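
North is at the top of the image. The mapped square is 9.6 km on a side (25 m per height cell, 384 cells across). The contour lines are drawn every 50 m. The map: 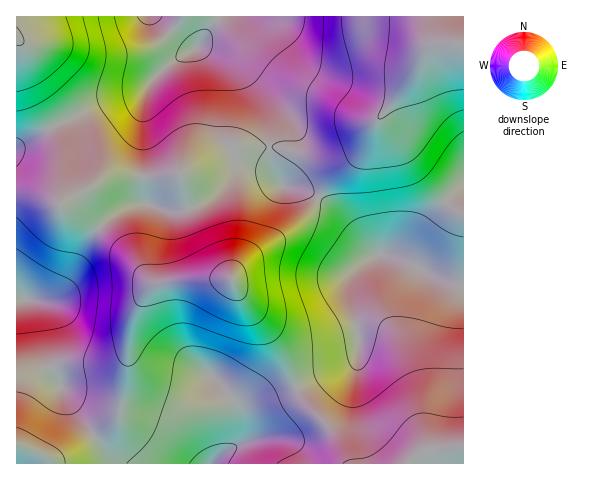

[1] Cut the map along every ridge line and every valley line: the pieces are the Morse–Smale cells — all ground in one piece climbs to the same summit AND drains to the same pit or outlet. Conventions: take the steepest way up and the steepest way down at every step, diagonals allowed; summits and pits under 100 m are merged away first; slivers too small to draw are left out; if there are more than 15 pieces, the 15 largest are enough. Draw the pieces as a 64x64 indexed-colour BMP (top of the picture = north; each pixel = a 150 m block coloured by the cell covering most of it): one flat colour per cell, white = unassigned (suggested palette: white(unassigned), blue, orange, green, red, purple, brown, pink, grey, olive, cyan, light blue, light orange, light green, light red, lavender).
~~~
<image width="64" height="64" href="data:image/bmp;base64,Qk12CAAAAAAAAHYAAAAoAAAAQAAAAEAAAAABAAQAAAAAAAAIAAATCwAAEwsAABAAAAAAAAAA////ALR3HwAOf/8ALKAsACgn1gC9Z5QAS1aMAMJ34wB/f38AIr28AM++FwDox64AeLv/AIrfmACWmP8A1bDFABEREREREREREREREREREREREREREREREREREREREREREREzMRERERERERERERERERERERERERERERERERERERETMzMzMRERERERERERERERERERERERERERERERERERETMzMzMzERERERERERERERERERERERERERERERERERERMzMzMzMzEREREREREREREREREREREREREREREREREREzMzMzMzMxERERERERERERERERERERERERERERERERETMzMzMzMzMRERERERERERERERERERERERERERERERERMzMzMzMzMzEREREREREREREREREREREREREREREREREzMzMzMzMzMRERERERERERERERERERERERERERERERETMzMzMzMzMxERERERERERERERERERERERERERERERERMzMzMzMzMzEREREREREREREREREREREREREREREREREzMzMzMzMzMxERERERERERERERERERERERERERERERETMzMzMzMzMzERERERERERERERERERERERERERERERERMzMzMzMzMzMREREREREREREREREREREREREREREREREzMzMzMzMzMxERERERERERERERERERERERERERERERETMzMzMzMzMzERERERERERERERERERERERERERERERERMzMzMzMzMzMREREREREREREREREREREREREREREREREzMzMzMzMzMxERERERERERERERERERERERERERERERETMzMzMzMzMzERERERERERERERERERERERERERERERERMzMzMzMzMzMREREREREREREREREREREREREREREREREzMzMzMzMzMzERERERERERERERERERERERERERERERETMzMzMzMzMzMRERERERERERERERERERERERERERERERMzMzMzMzMzMxEREREREREREREREREREREREREREREREzMzMzMzMzMzMRERERERERERERERERERERERERERERETMzMzMzMzMzMzERERERERERERERERERERERERERERERMzMzMzMzMzMzMxEREREREREREREREREREREREREREREzMzMzMzMzMzMxERERERERERERERERERERERERERERETMzMzMzMzMzMxERERERERERERERERERERERERERERERMzMzMzMzMzMxEREREREREREREREREREREREREREREREzMzMzMzMzMxERERERERERERERERERERERERERERERETMzMzMzMzMxERERERERERERERERERERERESIiIRERERMzMzMzMzMxERERERERERERERERERERERESIiIiEREREzMzMzMzMxERERERERERERERERERERERESIiIiIhERETMzMzMzMxERERERERERERERERERERERESIiIiIiERERMzMzMzMxERERERERERERERERERERERERIiIiIiIhEREzMzMzMxERERERERERERERERERERERERIiIiIiIiIRETMzMzMxERERERERERERERERERERERERIiIiIiIiIiERMzMxERERERERERERERERERERERERESIiIiIiIiIiIhEREREREREREREREREREREREREREREiIiIiIiIiIiIiIRERERERERERERERERERERERERERIiIiIiIiIiIiIiIiEREREREREREREREREREREREREiIiIiIiIiIiIiIiIiIRERERERERERERERERERERERESIiIiIiIiIiIiIiIiIhERERERERERERERERERERERERIiIiIiIiIiIiIiIiIiERERERERERERERERERERERERIiIiIiIiIiIiIiIiIiIREREREREREREREREREREREREiIiIiIiIiIiIiIiIiIkERERERERERERERERERERERESIiIiIiIiIiIiIiIiIiRBERERERERERERERERERERERIiIiIiIiIiIiIiIiIiJERBEREREREREREREREREREREiIiIiIiIiIiIiIiIiIkRERBERERERERERERERERERESIiIiIiIiIiIiIiIiIiRERERBERERERERERERERERERIiIiIiIiIiIiIiIiIiJERERERBEREREREREREREREREiIiIiIiIiIiIiIiIiIkRERERERBERERERERERERERESIiIiIiIiIiIiIiIiIiREREREREREQRERERERERERESIiIiIiIiIiIiIiIiIiJEREREREREREQRERERERERERIiIiIiIiIiIiIiIiIiIkREREREREREREERERERERERIiIiIiIiIiIiIiIiIiIiRERERERERERERBERERERERIiIiIiIiIiIiIiIiIiIiJEREREREREREREQRERERERIiIiIiIiIiIiIiIiIiIiIkREREREREREREREERERERIiIiIiIiIiIiIiIiIiIiIiREREREREREREREREERESIiIiIiIiIiIiIiIiIiIiIiJERERERERERERERERBIiIiIiIiIiIiIiIiIiIiIiIiIkRERERERERERERERBESIiIiIiIiIiIiIiIiIiIiIiIiRERERERERERERERBERIiIiIiIiIiIiIiIiIiIiIiIiJEREREREREREREQRERESIiIiIiIiIiIiIiIiIiIiIiIkREREREREREREQREREREiIiIiIiIiIiIiIiIiIiIiIi"/>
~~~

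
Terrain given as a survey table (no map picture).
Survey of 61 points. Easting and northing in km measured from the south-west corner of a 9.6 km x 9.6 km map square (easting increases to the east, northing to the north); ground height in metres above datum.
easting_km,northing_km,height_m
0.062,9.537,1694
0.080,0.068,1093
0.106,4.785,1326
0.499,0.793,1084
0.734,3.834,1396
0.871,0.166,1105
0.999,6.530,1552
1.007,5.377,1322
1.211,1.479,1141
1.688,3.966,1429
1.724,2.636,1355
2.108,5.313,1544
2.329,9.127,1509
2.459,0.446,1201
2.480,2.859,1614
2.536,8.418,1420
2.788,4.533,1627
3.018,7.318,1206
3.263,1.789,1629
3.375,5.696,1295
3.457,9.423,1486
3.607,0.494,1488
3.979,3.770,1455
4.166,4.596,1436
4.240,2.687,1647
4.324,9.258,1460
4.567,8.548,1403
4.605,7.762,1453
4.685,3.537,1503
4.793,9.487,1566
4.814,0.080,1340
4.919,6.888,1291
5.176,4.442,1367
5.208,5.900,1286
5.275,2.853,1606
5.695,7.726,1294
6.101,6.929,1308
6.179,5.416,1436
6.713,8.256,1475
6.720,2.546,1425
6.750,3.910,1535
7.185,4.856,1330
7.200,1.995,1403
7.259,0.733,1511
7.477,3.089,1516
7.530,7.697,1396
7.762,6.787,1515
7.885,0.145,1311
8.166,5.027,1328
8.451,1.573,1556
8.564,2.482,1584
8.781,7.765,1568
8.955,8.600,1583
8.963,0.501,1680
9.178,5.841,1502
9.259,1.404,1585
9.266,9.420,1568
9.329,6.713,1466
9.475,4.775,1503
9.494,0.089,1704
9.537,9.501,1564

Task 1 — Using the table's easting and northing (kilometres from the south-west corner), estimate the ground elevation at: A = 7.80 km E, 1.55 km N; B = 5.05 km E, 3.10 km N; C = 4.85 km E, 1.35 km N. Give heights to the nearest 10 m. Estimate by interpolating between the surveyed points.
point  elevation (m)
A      1430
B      1580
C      1450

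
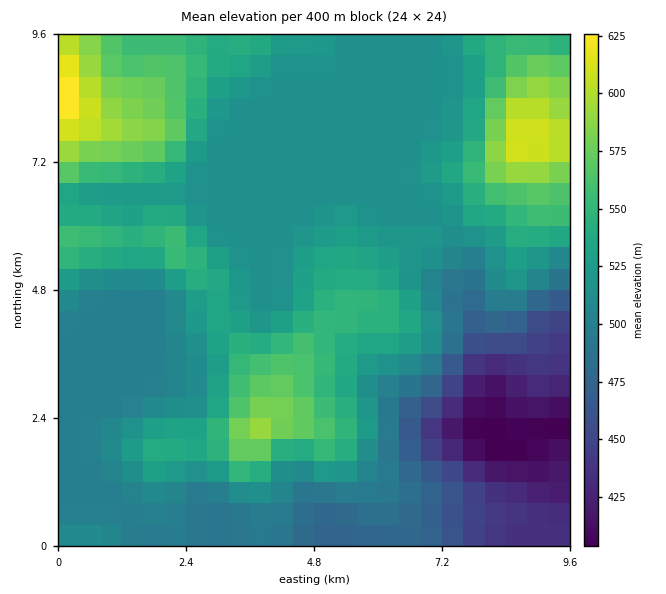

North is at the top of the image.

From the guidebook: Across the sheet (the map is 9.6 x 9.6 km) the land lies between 405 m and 630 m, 515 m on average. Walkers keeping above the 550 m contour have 17.4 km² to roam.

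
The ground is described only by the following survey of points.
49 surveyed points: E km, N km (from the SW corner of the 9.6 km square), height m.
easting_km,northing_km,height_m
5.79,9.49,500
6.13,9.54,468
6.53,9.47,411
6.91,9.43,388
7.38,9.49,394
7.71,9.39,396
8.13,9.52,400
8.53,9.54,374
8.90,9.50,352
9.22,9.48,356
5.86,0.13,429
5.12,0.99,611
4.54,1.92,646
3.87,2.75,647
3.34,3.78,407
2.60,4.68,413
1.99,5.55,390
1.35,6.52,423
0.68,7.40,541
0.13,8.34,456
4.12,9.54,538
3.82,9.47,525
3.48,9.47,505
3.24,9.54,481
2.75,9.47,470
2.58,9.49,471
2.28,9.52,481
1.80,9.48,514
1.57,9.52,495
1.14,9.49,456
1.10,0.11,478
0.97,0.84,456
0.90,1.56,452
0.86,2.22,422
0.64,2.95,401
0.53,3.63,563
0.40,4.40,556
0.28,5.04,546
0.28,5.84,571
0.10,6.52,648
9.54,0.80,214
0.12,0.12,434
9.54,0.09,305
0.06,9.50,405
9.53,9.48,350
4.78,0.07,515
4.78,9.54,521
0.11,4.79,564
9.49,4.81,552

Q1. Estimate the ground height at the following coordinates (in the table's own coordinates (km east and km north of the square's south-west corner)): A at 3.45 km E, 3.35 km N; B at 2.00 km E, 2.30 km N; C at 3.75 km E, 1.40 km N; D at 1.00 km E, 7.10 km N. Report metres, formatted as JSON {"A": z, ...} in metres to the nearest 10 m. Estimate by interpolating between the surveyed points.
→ {"A": 450, "B": 580, "C": 690, "D": 450}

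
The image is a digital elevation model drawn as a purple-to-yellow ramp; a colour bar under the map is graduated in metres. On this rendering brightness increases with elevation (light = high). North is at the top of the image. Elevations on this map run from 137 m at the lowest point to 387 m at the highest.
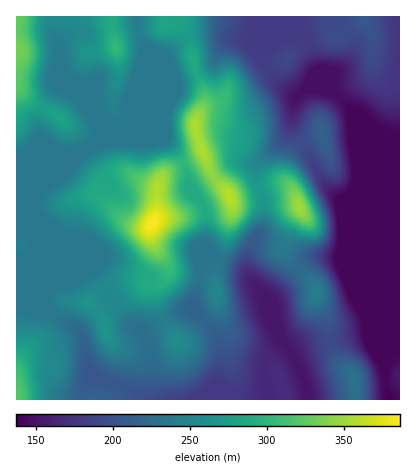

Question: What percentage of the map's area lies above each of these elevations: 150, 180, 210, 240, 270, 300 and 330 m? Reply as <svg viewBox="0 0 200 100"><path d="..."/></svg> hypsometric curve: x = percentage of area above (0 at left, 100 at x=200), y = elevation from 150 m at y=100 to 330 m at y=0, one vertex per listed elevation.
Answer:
<svg viewBox="0 0 200 100"><path d="M179 100l-23-17-30-16-48-17-36-17-22-16-12-17"/></svg>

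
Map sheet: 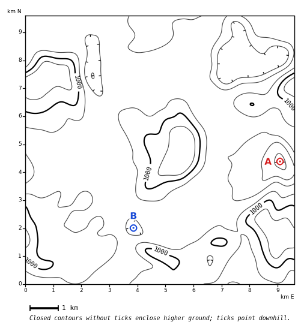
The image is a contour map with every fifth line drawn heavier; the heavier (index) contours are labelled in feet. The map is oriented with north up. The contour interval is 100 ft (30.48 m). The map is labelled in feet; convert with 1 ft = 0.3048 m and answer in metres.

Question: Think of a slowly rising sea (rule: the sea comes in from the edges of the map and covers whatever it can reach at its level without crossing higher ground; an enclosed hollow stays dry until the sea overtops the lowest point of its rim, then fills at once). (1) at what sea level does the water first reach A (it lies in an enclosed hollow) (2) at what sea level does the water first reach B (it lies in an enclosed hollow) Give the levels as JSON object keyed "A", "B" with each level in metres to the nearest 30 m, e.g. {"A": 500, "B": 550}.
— {"A": 210, "B": 270}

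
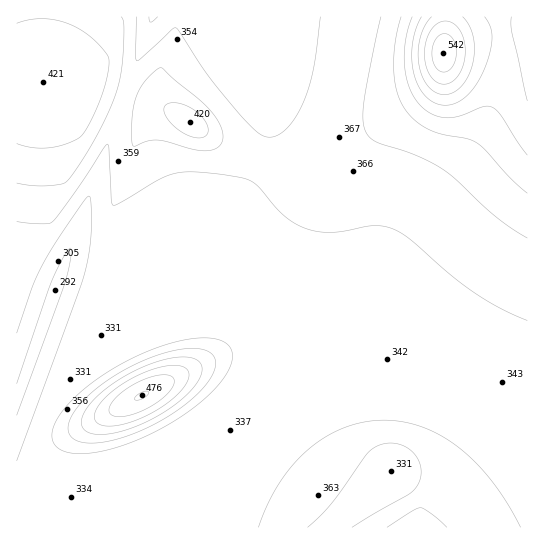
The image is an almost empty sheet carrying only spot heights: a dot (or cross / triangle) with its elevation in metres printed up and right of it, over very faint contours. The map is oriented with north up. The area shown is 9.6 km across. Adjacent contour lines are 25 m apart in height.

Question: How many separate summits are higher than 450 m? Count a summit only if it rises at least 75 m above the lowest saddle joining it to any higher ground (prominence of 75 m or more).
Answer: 2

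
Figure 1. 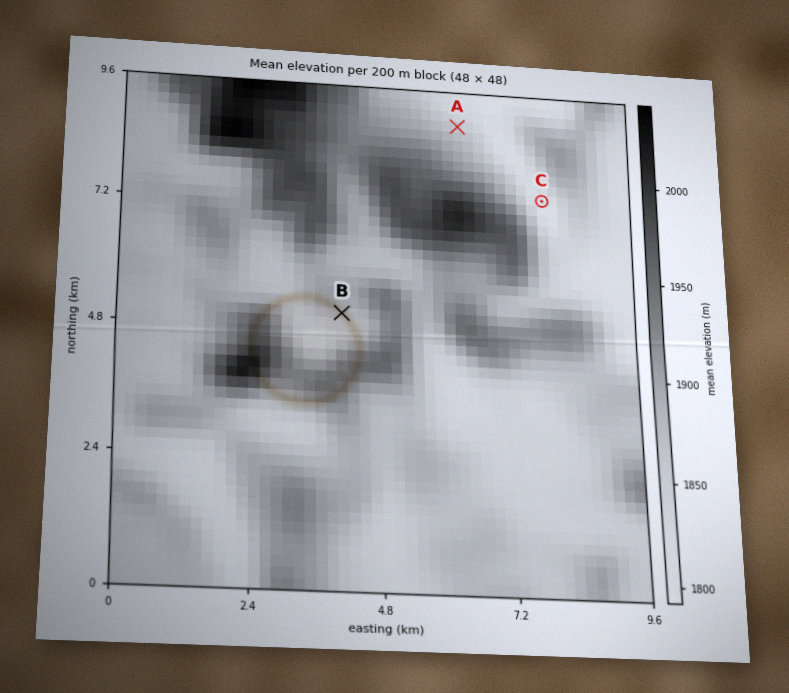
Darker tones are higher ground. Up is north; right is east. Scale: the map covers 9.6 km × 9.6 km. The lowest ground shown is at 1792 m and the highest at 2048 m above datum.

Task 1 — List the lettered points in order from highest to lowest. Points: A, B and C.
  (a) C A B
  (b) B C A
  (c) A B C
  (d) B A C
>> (d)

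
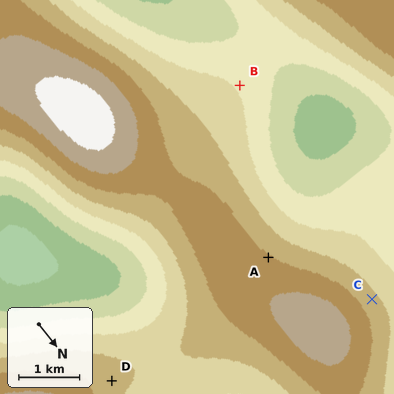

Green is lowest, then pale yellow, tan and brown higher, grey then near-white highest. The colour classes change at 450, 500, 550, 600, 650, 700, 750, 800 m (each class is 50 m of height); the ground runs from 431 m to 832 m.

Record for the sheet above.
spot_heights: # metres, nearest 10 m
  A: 700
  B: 590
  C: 670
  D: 670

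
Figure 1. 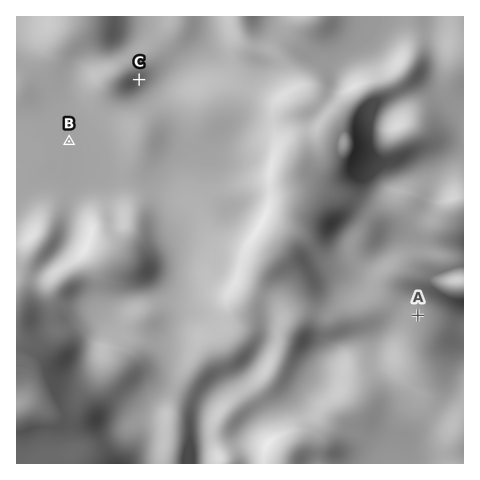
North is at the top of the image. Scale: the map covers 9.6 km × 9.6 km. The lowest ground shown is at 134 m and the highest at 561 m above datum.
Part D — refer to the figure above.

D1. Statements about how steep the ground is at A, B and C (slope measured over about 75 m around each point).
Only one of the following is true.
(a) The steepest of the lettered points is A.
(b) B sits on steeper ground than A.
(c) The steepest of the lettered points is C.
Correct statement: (c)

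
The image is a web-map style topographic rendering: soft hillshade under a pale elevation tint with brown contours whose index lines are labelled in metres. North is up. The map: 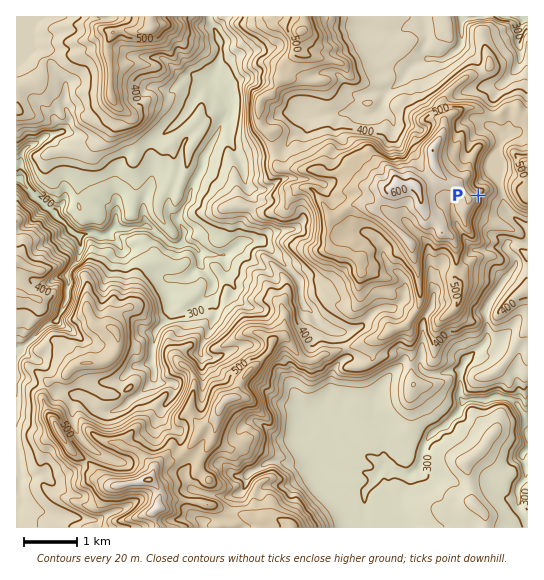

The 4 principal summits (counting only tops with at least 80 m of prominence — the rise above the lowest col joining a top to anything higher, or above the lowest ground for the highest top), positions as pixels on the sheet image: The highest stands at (397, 183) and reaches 613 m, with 435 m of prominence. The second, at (149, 479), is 604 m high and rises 186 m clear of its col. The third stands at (151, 27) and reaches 556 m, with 247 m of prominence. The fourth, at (301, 31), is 549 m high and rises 115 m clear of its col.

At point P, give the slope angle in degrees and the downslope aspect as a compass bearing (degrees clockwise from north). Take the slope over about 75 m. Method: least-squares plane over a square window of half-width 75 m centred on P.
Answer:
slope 18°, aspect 81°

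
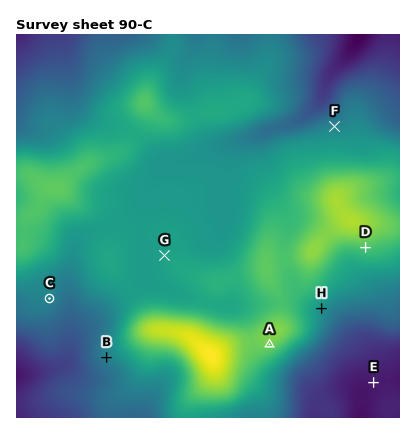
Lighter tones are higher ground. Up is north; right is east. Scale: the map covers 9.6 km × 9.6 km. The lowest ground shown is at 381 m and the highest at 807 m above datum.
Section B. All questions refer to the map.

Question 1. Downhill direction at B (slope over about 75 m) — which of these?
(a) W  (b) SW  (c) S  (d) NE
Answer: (b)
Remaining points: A S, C SE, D S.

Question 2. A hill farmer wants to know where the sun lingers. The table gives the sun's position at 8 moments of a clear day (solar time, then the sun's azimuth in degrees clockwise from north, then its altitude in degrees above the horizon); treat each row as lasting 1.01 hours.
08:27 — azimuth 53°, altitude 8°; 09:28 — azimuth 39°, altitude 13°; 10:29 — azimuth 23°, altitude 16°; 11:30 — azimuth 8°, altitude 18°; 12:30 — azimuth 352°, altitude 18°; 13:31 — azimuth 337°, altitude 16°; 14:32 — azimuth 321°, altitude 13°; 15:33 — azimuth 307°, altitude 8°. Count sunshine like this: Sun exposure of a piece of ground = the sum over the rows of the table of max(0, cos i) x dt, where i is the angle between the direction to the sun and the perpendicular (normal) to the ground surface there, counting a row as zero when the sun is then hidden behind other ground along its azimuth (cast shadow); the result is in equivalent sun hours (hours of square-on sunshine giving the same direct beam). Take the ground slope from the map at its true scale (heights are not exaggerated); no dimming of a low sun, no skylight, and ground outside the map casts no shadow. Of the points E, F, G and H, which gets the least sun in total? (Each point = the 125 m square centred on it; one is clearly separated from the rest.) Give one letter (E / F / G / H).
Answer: H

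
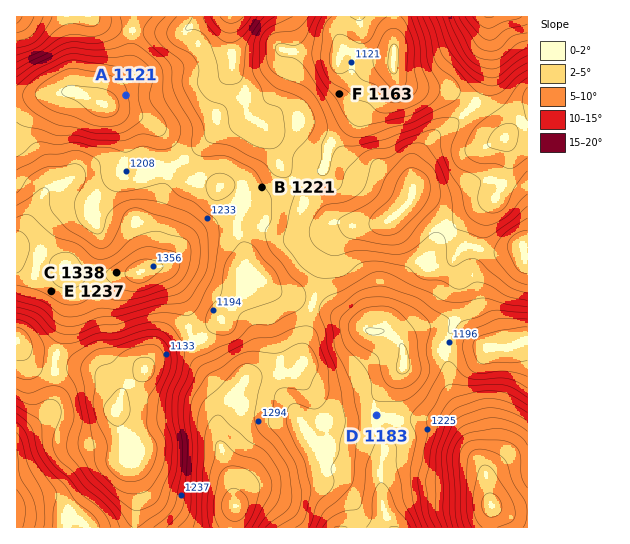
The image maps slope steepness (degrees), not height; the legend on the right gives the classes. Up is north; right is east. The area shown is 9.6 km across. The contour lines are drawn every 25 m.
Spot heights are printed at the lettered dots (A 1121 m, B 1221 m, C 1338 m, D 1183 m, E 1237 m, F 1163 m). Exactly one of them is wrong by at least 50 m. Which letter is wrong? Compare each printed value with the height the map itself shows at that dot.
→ E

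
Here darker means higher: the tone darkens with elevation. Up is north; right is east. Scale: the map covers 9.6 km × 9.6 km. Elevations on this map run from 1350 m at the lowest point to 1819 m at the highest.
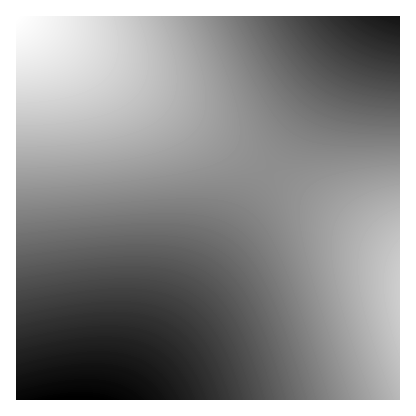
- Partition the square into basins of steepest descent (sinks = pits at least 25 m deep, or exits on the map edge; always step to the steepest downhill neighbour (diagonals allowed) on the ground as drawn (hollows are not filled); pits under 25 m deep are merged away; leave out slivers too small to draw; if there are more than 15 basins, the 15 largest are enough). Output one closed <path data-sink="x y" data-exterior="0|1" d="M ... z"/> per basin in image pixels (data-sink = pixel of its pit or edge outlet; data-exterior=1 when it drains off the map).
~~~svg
<path data-sink="16 16" data-exterior="1" d="M368 16l-352 0 0 384 110 0 2-2z"/><path data-sink="400 292" data-exterior="1" d="M400 16l-32 0-2 2-240 382 274 0z"/>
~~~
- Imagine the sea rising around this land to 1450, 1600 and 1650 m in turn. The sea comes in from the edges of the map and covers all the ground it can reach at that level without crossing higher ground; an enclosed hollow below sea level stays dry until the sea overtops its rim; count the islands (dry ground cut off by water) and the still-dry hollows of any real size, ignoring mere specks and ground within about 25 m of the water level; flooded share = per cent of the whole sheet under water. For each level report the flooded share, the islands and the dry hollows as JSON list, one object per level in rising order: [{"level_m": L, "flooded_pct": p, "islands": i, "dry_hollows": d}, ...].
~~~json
[{"level_m": 1450, "flooded_pct": 8, "islands": 0, "dry_hollows": 0}, {"level_m": 1600, "flooded_pct": 59, "islands": 0, "dry_hollows": 0}, {"level_m": 1650, "flooded_pct": 72, "islands": 0, "dry_hollows": 0}]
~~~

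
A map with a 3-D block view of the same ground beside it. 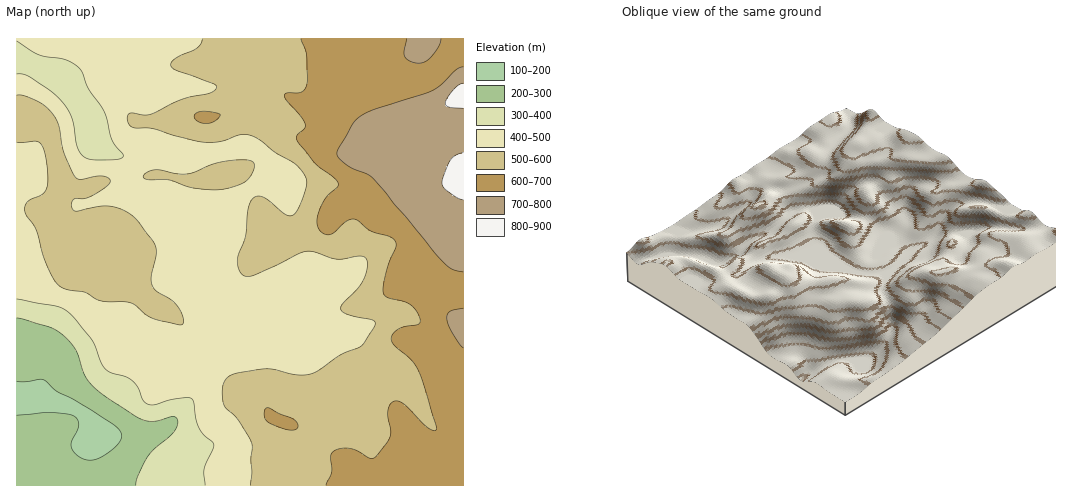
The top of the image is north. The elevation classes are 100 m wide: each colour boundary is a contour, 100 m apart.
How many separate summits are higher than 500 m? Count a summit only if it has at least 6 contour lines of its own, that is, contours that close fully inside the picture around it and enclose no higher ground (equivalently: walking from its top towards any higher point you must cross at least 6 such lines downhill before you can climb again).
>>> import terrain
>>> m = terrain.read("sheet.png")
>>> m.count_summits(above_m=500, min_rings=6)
0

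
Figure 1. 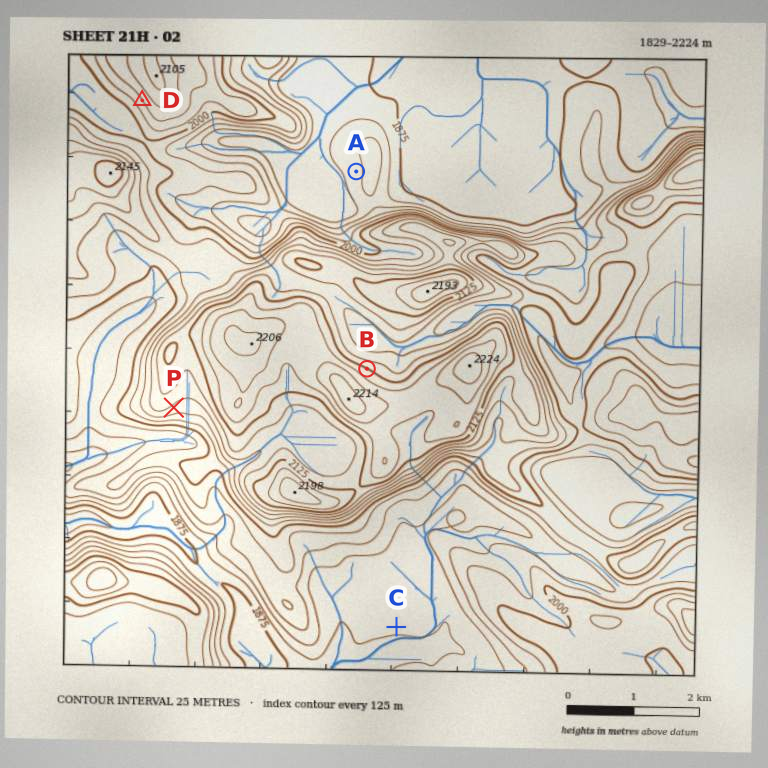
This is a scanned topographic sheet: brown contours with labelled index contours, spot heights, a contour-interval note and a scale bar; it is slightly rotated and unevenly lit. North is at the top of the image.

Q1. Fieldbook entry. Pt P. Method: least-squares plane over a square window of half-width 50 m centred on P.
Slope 9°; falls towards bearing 148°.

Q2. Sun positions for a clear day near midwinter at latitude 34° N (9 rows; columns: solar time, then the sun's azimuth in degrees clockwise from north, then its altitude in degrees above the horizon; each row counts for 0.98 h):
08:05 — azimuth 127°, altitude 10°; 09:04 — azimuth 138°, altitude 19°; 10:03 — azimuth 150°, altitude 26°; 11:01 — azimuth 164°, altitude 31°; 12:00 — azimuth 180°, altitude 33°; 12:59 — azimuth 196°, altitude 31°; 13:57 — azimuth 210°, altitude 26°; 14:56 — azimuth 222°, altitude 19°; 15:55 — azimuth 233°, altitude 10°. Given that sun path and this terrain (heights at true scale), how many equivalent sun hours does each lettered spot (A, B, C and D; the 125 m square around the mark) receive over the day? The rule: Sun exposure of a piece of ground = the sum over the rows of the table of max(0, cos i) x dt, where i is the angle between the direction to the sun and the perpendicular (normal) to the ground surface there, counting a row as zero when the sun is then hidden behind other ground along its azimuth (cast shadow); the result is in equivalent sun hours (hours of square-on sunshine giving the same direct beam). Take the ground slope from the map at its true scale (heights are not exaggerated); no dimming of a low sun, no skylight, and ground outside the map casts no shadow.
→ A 3.4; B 2.2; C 3.6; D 4.1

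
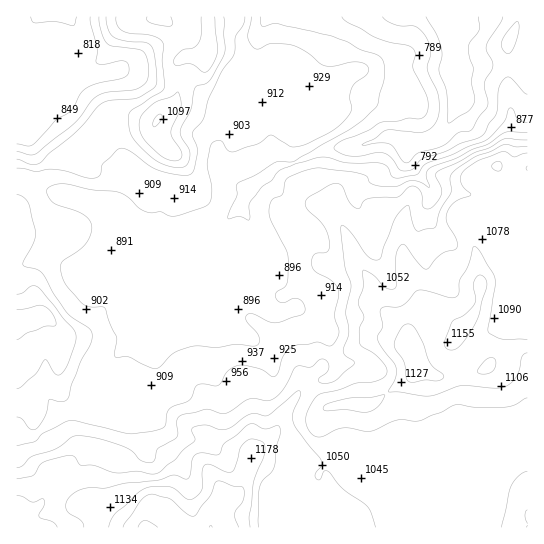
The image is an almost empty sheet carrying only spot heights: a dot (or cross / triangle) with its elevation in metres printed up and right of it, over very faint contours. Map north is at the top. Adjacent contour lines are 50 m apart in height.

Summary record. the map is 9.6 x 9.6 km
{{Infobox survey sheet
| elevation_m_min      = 650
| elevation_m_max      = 1260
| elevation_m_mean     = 970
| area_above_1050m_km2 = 23.1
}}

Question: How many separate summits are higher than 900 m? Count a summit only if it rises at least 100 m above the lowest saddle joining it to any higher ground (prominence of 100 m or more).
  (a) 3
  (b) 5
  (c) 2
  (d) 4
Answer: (c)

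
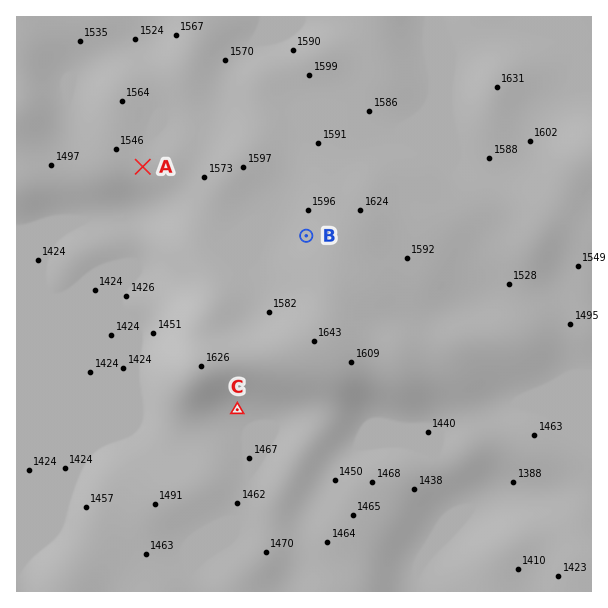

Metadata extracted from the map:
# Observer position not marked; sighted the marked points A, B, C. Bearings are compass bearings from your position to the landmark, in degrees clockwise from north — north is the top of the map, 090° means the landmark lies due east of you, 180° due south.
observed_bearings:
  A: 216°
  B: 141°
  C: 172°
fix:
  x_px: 193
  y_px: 97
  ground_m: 1560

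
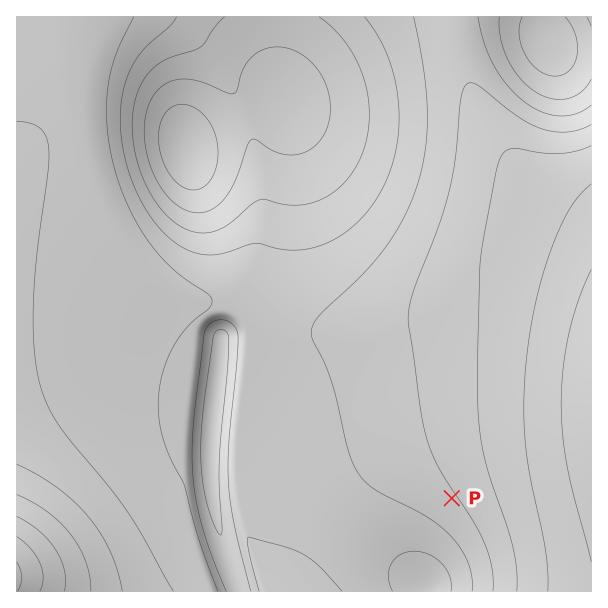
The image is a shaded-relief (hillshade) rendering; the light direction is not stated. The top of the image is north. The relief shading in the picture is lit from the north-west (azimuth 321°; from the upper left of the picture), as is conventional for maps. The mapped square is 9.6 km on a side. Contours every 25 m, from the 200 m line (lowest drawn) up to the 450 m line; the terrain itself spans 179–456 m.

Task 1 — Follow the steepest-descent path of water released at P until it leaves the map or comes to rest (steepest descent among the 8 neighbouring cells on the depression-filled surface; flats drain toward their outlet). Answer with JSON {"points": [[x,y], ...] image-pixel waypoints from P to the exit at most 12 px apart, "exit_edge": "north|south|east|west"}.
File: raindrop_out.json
{"points": [[452, 498], [440, 510], [428, 522], [422, 534], [422, 546], [422, 558], [422, 570], [423, 582], [429, 591]], "exit_edge": "south"}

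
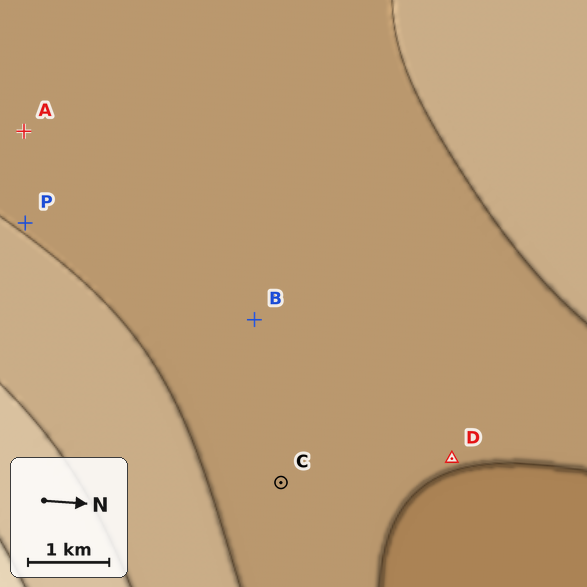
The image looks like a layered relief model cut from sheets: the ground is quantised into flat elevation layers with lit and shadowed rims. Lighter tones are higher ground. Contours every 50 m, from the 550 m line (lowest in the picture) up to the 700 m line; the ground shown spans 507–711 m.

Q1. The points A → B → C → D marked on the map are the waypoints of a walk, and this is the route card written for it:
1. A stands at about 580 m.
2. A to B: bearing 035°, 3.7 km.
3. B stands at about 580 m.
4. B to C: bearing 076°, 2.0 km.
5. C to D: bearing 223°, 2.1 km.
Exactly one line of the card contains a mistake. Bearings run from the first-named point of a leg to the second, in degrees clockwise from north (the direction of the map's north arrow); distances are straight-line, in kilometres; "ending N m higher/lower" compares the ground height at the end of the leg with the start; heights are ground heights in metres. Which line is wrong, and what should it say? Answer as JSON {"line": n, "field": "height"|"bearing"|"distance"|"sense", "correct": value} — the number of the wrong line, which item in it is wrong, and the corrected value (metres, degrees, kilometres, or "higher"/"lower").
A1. {"line": 5, "field": "bearing", "correct": 348}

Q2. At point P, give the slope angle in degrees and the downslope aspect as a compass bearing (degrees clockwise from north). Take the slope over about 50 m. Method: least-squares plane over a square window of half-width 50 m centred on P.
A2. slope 1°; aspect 301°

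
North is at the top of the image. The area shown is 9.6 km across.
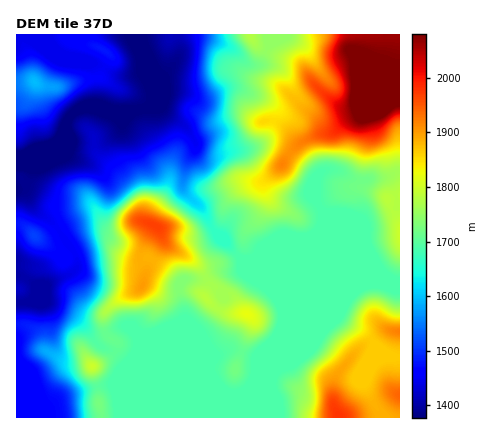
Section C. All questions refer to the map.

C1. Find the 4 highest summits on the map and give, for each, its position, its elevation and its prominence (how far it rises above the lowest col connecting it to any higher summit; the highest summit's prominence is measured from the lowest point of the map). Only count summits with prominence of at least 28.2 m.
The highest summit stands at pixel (372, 104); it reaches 2136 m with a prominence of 795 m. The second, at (154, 226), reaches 1970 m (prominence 281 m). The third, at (246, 314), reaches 1823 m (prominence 60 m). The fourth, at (92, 366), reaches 1798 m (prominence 94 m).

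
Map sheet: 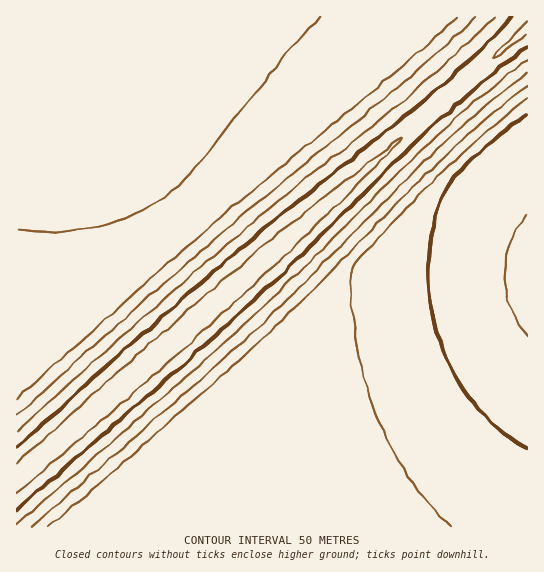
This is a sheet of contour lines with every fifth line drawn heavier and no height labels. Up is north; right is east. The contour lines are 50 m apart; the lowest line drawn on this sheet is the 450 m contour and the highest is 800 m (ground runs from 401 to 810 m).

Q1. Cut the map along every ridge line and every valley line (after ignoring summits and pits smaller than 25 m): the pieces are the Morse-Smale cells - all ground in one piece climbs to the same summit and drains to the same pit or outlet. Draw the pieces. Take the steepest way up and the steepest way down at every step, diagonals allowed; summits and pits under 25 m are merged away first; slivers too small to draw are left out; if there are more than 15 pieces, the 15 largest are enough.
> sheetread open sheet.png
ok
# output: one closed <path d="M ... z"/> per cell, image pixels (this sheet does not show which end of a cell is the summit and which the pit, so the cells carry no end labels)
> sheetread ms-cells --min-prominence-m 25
<path d="M527 28l-506 447-5 4 0 48 511 1z"/><path d="M441 16l-424 0-1 371 2 1 336-293 79-70z"/><path d="M527 16l-85 0-425 372-1 90 510-449 2-2z"/>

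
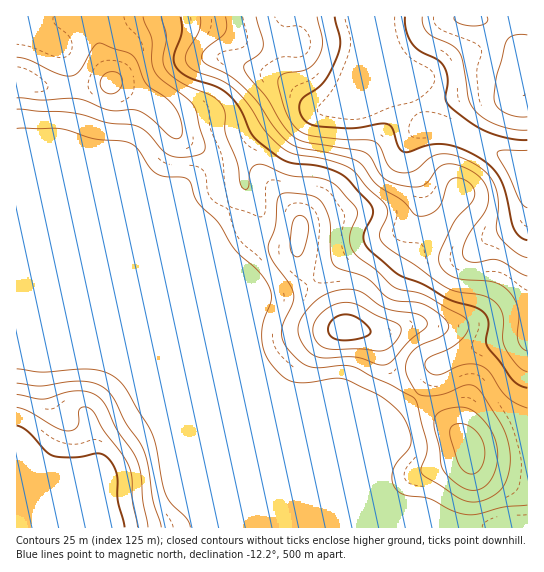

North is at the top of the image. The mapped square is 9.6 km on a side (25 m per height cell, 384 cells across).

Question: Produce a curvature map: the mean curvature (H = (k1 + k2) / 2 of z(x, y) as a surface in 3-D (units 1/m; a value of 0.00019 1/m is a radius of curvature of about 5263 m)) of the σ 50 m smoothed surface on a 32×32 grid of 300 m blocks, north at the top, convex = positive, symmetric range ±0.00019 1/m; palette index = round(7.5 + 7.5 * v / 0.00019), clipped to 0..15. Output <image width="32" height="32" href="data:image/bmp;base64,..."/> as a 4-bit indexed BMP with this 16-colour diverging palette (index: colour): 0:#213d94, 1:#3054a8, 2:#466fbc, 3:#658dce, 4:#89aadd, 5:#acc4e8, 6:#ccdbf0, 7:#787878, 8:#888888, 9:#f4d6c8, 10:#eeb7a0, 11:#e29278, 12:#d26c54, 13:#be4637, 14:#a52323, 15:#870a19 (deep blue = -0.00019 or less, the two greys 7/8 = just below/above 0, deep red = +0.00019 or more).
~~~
<image width="32" height="32" href="data:image/bmp;base64,Qk12AgAAAAAAAHYAAAAoAAAAIAAAACAAAAABAAQAAAAAAAACAAATCwAAEwsAABAAAAAAAAAAlD0hAKhUMAC8b0YAzo1lAN2qiQDoxKwA8NvMAHh4eACIiIgAyNb0AKC37gB4kuIAVGzSADdGvgAjI6UAGQqHAHd2i8tnhnd3eXd3d3dSIQN3dYuYQ0d3d4l3d3ZTNqh6d2e7u0F3d3eHeHd2pkr8d6Z5vO1Cd3d3d3h3dtu+/XS4mZ7KQ3d3iHeHd3RUjP5zuXV8hjaIeHeHd3d3Aq79Y8dErEQ3d4iHh3d4dRn/2VW3jP1TZ4eHd3d3d1F6uZZplr7qVHeId3dlRVIp6Fi5d0IkVTd4h3d2Z2EFm5Mny4JFQzV3iHh3dXe5I6oQE3qBd3d3eHeHd2aZz/z/ZHVGQHh3eHh4d3dmm9//////y4GHeHiHh3d3dVeM/HfP282kd3iHiHd3d3Q1Volie1OKhneId4d3d3dTWnR6pFYiV5d4d4h3d3d1Rr2VeIRFMie2h3h3d3d3ZKi+l3QjaZUnk4iHd3d3dznUb7iEElm5RWF4d3d3d3Rron/Yv8hmm5lyiHd3d3dY2DW7qb3Lloz/gId3d3dlR9Y6yK7YNGWv/2B3d3d1d0W3fZnty0AX/9cFd3dlQ1vLt4yGmHujKMcAAFVEVTJf+WaZcAI2tzEQAnokNFiGv7Z7yFACM3qEMo3ua6qNye67/6dBNFRYmqnNze/br+m7rPozRYdWZVVXmYrZZX3rYgAhAkioVXZUJ6mKdEN5ioMAA4mL2WV2d1d2i1d1h1rbl3q4etqGVoqHZol3d6ppd5mJhminRWad3cp2"/>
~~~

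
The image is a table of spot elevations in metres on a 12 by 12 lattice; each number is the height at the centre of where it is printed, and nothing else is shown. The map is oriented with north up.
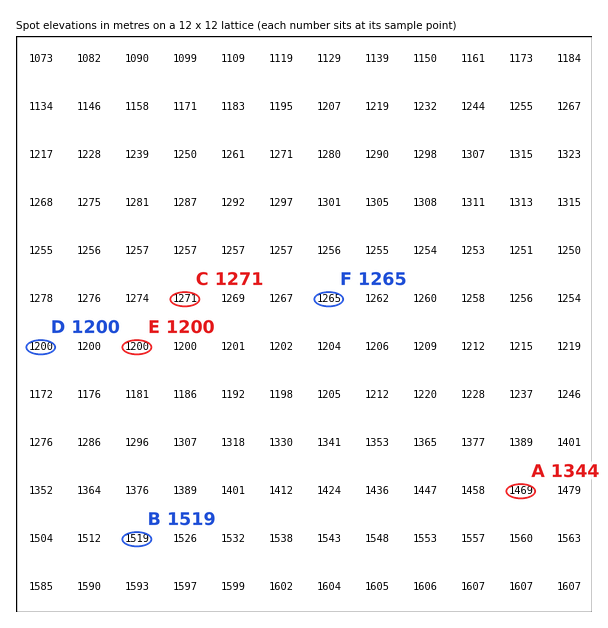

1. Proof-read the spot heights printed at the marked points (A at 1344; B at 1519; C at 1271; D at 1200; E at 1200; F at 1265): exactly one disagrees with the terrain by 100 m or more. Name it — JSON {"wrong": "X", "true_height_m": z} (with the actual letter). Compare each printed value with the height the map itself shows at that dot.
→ {"wrong": "A", "true_height_m": 1469}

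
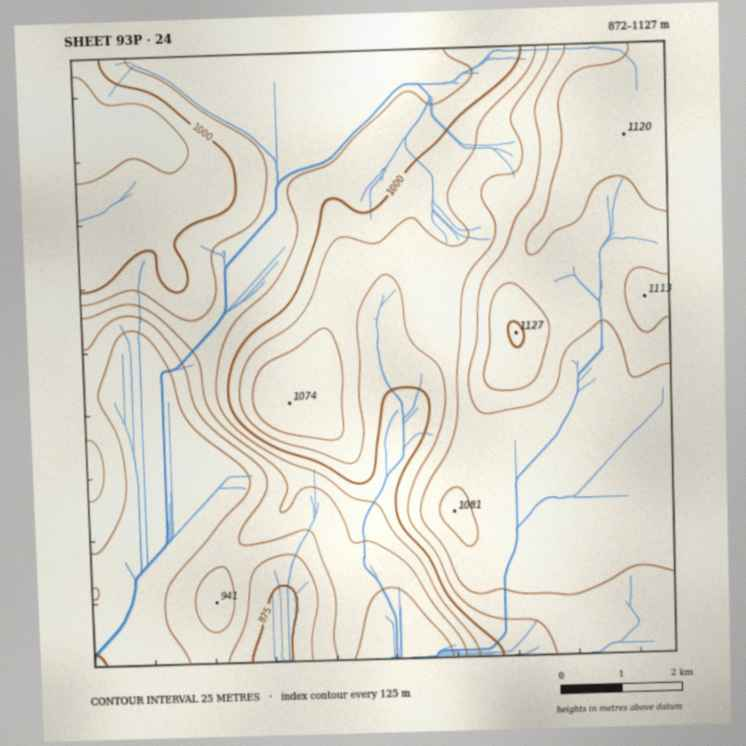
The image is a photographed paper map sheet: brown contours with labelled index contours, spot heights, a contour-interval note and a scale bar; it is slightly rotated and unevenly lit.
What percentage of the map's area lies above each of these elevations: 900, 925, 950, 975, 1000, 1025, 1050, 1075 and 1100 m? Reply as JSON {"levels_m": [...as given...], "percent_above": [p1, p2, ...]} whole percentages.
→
{"levels_m": [900, 925, 950, 975, 1000, 1025, 1050, 1075, 1100], "percent_above": [90, 83, 78, 67, 57, 45, 31, 14, 6]}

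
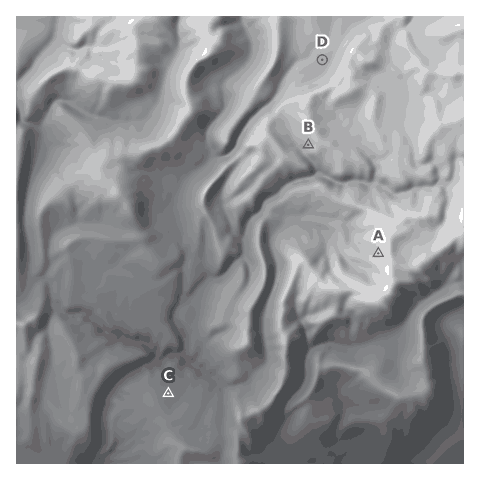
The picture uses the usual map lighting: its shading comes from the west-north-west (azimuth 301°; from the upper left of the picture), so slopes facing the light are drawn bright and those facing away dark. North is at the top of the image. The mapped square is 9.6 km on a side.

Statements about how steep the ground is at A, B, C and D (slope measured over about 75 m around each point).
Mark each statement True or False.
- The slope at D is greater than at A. False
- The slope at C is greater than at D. True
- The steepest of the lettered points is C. False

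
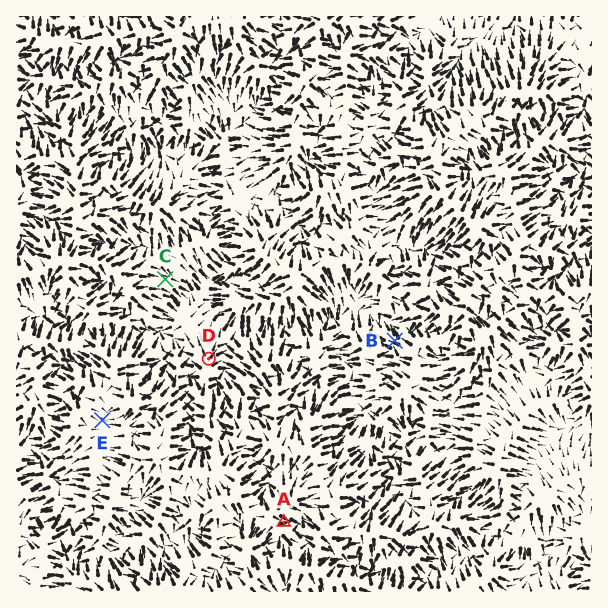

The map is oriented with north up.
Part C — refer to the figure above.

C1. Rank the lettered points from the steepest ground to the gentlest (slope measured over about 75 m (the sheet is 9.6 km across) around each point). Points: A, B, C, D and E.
A B D C E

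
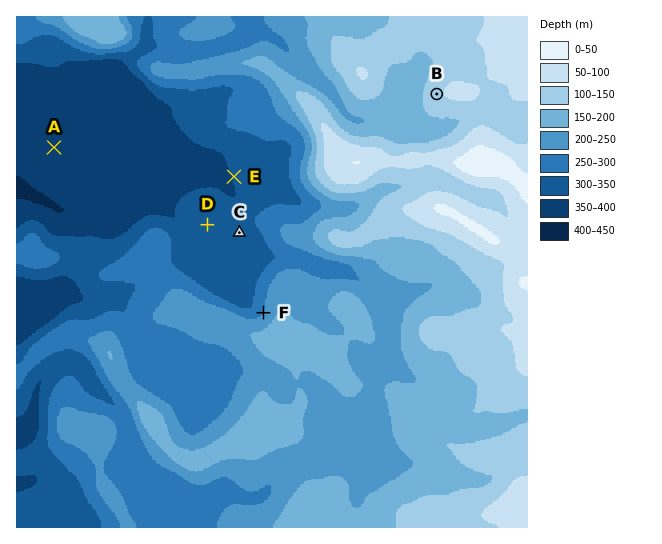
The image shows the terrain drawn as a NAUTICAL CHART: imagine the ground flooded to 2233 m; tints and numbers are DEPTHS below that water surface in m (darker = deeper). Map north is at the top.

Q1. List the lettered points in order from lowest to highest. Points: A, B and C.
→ A C B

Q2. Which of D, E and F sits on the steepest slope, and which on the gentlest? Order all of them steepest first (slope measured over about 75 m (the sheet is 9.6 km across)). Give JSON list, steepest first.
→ ["F", "E", "D"]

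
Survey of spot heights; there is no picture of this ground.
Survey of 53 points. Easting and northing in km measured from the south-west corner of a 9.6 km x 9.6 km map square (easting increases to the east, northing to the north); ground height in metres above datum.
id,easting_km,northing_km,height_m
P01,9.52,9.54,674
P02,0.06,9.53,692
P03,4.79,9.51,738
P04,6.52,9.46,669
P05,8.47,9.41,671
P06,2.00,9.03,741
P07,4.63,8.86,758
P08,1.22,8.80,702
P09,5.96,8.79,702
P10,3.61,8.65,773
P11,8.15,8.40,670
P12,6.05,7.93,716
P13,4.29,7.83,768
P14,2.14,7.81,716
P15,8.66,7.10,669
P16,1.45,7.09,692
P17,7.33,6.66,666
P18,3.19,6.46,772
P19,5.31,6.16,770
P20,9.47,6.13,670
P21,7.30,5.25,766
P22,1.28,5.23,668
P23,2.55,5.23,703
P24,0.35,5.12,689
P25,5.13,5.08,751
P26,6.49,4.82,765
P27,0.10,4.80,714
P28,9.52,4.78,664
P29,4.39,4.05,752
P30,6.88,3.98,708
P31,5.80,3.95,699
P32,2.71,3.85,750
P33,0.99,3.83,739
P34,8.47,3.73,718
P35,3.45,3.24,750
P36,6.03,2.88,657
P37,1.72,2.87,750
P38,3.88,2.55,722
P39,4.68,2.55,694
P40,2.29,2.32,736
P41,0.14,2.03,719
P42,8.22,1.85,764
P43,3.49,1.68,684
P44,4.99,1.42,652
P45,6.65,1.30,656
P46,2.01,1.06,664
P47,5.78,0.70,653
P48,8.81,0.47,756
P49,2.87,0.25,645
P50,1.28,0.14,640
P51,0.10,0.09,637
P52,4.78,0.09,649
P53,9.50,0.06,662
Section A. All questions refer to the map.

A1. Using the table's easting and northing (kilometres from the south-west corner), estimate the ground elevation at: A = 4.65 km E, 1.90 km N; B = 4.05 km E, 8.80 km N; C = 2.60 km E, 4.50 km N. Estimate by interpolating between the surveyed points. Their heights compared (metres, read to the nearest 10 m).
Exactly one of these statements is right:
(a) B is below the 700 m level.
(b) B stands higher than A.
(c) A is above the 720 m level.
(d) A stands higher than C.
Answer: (b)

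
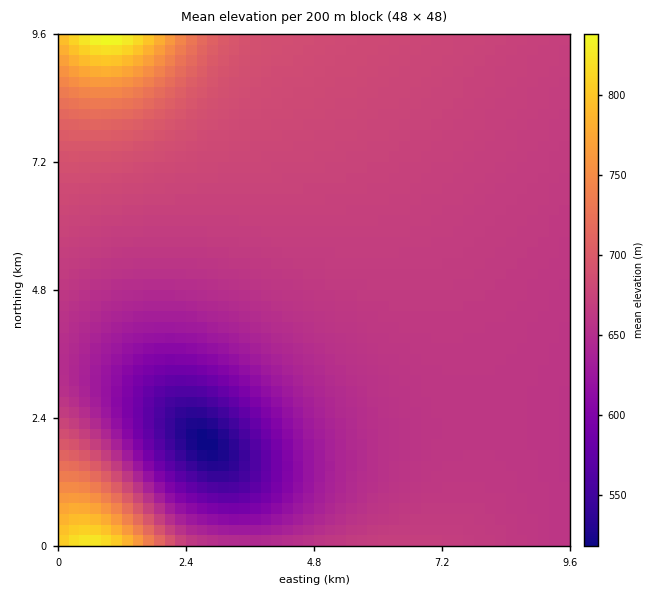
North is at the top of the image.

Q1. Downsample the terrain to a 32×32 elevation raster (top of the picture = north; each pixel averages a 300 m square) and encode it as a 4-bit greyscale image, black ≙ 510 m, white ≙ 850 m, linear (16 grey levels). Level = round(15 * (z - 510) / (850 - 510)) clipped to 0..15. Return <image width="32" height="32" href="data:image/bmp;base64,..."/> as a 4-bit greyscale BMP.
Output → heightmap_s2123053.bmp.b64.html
<image width="32" height="32" href="data:image/bmp;base64,Qk12AgAAAAAAAHYAAAAoAAAAIAAAACAAAAABAAQAAAAAAAACAAATCwAAEwsAABAAAAAAAAAAAAAAABEREQAiIiIAMzMzAERERABVVVUAZmZmAHd3dwCIiIgAmZmZAKqqqgC7u7sAzMzMAN3d3QDu7u4A////AN7typdmZmZmd3d3d3d3d3fNzKl2VVVVVmZ3d3d3d3d3zLqXZUQzRFVmZnd3d3d3d7uphlQyIjRFVmZ3d3d3d3eqmGVDIRIzRVZmZ3d3d3d3mYdUMhERI0VWZmd3d3d3d4h2QyEQEjRFVmZnd3d3d3d3ZUMhERI0VWZmZ3d3d3d3dlVDIRIjRFVmZmd3d3d3d2ZVQzIiNEVWZmZnd3d3d3dmVUQzM0RVZmZmd3d3d3d3ZlVERERFVmZmZ3d3d3d3d2ZlVURVVWZmZnd3d3d3d3dmZVVVVWZmZmd3d3d3d3d3ZmZmZmZmZmd3d3d3d3d3d3ZmZmZmZmd3d3d3d3d3d3d3ZmZmZmd3d3d3d3d3d3d3d3d3d3d3d3d3d3d3d3d3d3d3d3d3d3d3d3d3d3d3d3d3d3d3d3d3d3d3d3d3d3d3d3d3d3d3d3d3d3d3d3d3d3d3d3d3d3d3d3d3d3d3d3eIiHd3d3d3d3d3d3d3d3d3iIiIh3d3d3d3d3d3d3d3d4iIiIiId3d3d3d3d3d3d3eIiIiIiIh3d3d3d3d3d3d3mZmZiIiIiId3d3d3d3d3d5qqmZiIiIiId3d3d3d3d3equ6qZiIiIiIh3d3d3d3d3u8y7qZiIiIiIh3d3d3d3d8zdzLqZiIiIiIh3d3d3d3fe7u3KmYiIiIiIh3d3d3d3"/>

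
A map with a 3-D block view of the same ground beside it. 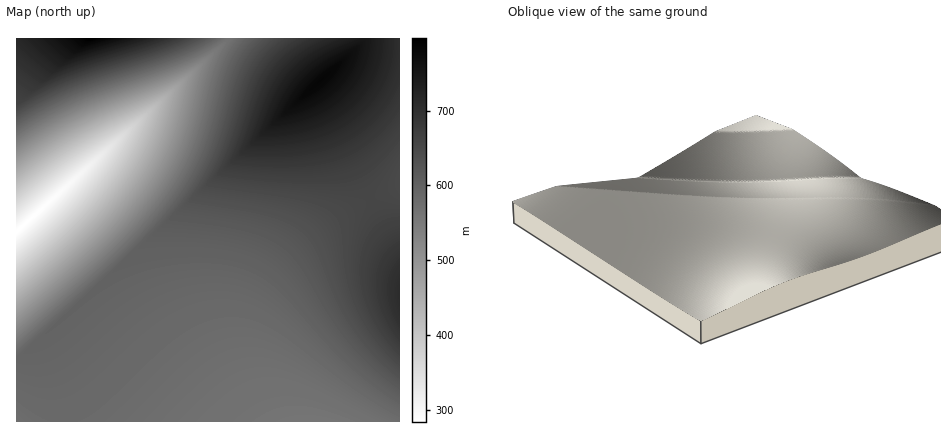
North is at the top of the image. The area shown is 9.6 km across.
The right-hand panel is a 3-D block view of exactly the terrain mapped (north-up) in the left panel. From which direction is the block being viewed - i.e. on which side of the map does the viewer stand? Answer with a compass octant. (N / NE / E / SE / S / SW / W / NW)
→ SE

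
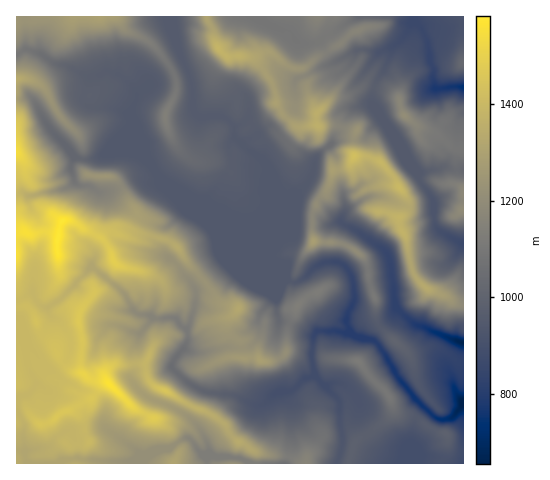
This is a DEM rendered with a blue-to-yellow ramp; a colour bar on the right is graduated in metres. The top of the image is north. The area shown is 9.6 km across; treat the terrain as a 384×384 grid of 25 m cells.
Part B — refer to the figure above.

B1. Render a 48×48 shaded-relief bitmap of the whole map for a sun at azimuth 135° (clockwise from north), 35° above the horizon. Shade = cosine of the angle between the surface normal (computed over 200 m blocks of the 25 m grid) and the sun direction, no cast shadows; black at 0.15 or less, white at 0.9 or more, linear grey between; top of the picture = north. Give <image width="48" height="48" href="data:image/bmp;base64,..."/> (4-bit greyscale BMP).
<image width="48" height="48" href="data:image/bmp;base64,Qk32BAAAAAAAAHYAAAAoAAAAMAAAADAAAAABAAQAAAAAAIAEAAATCwAAEwsAABAAAAAAAAAAAAAAABEREQAiIiIAMzMzAERERABVVVUAZmZmAHd3dwCIiIgAmZmZAKqqqgC7u7sAzMzMAN3d3QDu7u4A////AJmau73Lu6l0ObqZrMzLpmndl6qqmYiaupmZmqvLqqqpZquZmaqqp1e9t5qqqZiJu5mqmJmqmavM26qYiHVWdlaMt4qrupiIu4mruZqqmpq83cqYl0RFZlZ6qGebu6ljWoh5u6vKmpmru8uYd2ZVZlV5mHZ5u6h3I3h2eqvbiKhWm5h2V4h2Z2VomIdnu4ebyIeIZ4nMiId4mHQjaamHd3d4mIhnqnib3ZiIh3iqqXiIp0Rnmruph2eHiIh4iJiavqmIiIh5qJeGRZq8zNzMuoeJiIeIaImqqpmYh3h4rJmnWIvd3d7u7biaqYmXeIqqqZmIh3ZFnKnNtWec3Lzf/9mJqZqYlpu6mImImIlkaHXP+DVWiZmZz+lWZUaaeKu6hoiIiIqWeHN+/naIiIeGa8pEMhN4eYmYiIiIiJqniZQ5zaeJmZiYWctmZXdmd3eKzIiYiJu5mqg0ioaZq7iaeu66l4moZ4mqzYiIh5zKmZuZmoRonNuJie7cyFe6ibqb3oiIZ4zbuqqrzKZmaMyWV87t20XNl5uazZiahVndu7q6vLhnVFeGEnvv7FO9k0rKu6mJyVabu6uqq6l3U0V4URON7GSckRWYibmHvZR5u7u6qqmHZXiIh1AWq1W7YCZCR8qHrMhoq6qpmqmHeIiIiMgjaVe7QGdkI9uGrct2moiIiqmIiIiIhr/JmHq7IIu6Y9yFnMyWiZqqmqqpmIiIhU7+t5iaEay6l7ymnLuomqu6mauqiIiIhgXdyVaoM8yYmpqnnMqomqmYZnmpiIiIhwB1RGmWWd2pu4d2e6h1V4iIVWeYiIiIiCOpaJh2it3Jq4ZVV3VDJGd3d3iIiZmIiCPe2GaJeu2kanVDM0VENGVFaIiJmZmYiDC/6TNXed2zA4lkIkZ2VlVWiJmZmZmYiFA96XdWeqrHMpvLlliZmGeIiZmZmZmYmYAJ2niImnqHc6vdyWd3mJmZmZqqmZmYiZUDurqHhXhVZau8yTMxNpmYmZqqmZmYiagAabuaZYl2Z8qZqoZURoiIiZmaqZmYirsgFKmIaYmqmcqHiazJiIiHiZiJmZmYis2wADVVmXiqqbqHiJzbmIiHmpiJqZmIiKv9MERGp2ipmcuZiJrMqYh3qph4mZmHZpvfpJpol3mZmMupeXeaqYdWu5h4iYiGVmi9pEmIZ4iHmJm4mHd5mYdEvJmYiZdWl0Stt1aWSGREd5qpmZiJmYdBjaiZmZUmmFRt7KmFWXMQJMybq5mZmZhiTLiaqZUlmGVGzMyESblCE8y6u5mJmZmFWriKqpdXqXd1i5qVN82qq4qYqqmYmZmXeKiKy6iJq5mYeriWVq26vEV5u6qpmZmYmZeIrMuqmIu6h7qId4qnaFaKzcy6qqmamXdmm7qql1asyouYeImGU7qZve3My7mpmGRHhlZneHZozszbh5mXZMy5m93dzLqZljJFZURWiImHe97+yImIdru5irzN3MmJljJWZlVniImpdXnO6oiIh6qqmau83cqZhiGIdmeImYiqpzRr24iIiA=="/>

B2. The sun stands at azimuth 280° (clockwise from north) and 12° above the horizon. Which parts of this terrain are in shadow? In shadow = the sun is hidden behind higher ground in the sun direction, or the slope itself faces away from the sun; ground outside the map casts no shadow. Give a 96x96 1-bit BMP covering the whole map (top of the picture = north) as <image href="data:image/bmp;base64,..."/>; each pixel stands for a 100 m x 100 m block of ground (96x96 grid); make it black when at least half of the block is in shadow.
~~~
<image width="96" height="96" href="data:image/bmp;base64,Qk2+BAAAAAAAAD4AAAAoAAAAYAAAAGAAAAABAAEAAAAAAIAEAAATCwAAEwsAAAIAAAAAAAAA////AAAAAABAAAAAH8AP4f4AAAAAAYAAH+AP8f4AAAAACcAAH8EP4P4AAAcAAP4AD8Af4H4AAAcAAP4AboB/wD4AAAcAAPwAf4D/gB4AAAcAAPgAf4P/4B4AAAcAQfgAf4P/wB4AAAcA4fAB/4f/gBwAAHgAYfAD/g//ABwAAf4AAPgB+B/+ABwAP/8AAPg/8H//AAwAf98AAHB/4P/+AAwAf78AAHD/j//wAAgAf38AAGH+P//AAAAA/n8AAAP8f/8AAAAA/P8AAAfw//gAAMAB/f4AAA/3/9MACIAD+fwAAA/n/jtv//gH8/wAAA/P/D9v//gP8/gAAA/P+D4P/+Af4/gAAwOP/AQD/+A/w/AAA4OP/gABf+A/h/AAA8OH/gAPP+AfB8AAA8EH/gAPP+AODwAAA+AD/gAPP+AMDA8AA/BB/AA3P/AAOB4AA/MAPAAXv/8AOfAAA/+AOABHv/8ACYYAA/8weAD/n/8AHgYAA/wYbAD/z/8D/AcAA/z5zAH/7/+H+AcAA//57gD/z/+H+AQAAf/M7gD/h//H8QAAAf/M7gD/h//H8YMAgP+EbgD/AH/n4IcAYH+Abgn8AH/H4A8AeD4Afh/4AD/P4H8APHwA/j/wAA/P4P9APnAA/H/wDA+P4//wP2AP+P/wDwcPw//4P8AP4f/4D8YPx//8f8ADA//4B/4fx//8f8f+B//4B/8fx//8f8f8D//wA/4/z//4f8fgH//AAf5/j//4f8+GH/8AAfz/D/9Mf44AP/4AAOH8D/8MfxgAP/gAAOP4D/8AfAAAP/gAAP/wH/8AOYADv/AAAP/gH/8AO+AB/+AAAP/AH/8AH+AB/4AAAP+AH/kAD+AD/wAAAP8AD/ggD4Af/AAAAP8AD/wgPwA/8AAAAH8AB/xgAAB/4AAAAB9AD/5h/4D/wAAAAB5wD/7f/8D/gAAAAB4AH/yP/4H/wAAAAB7AP/gP/wP/AAAAAA7gP/Af/gf4AAAAAAzAf/gf/gfgAAAAAADA//wf///gAAAAAADB//gf///AAAAAAADx/+A////AAAAAAgBj/wB///+AAAAAAYBj/AD///+AAAAAAfAD+AD///8AEAAAAPwD8AD///8APAAABn538AD///4AfgAABn9/8AD///4AfwAAAH9/4AB///wAfwAAAH8/wAB///AA/wAAAH//g4B/v/AA/4AAAH//j4J/f/AA/wAAYH//HwN+//AAfwAAcD/+H+D8//AAfwAA4B/+P/L9/+AAPwAA4A/8P/P5/8AAPwAA4A/4H/nz/4AAPwAA4Yf4H//j/wAAPgABwePYH/8H/gAAPgABkOHsD+MP/AAAPgADA/D2A8EP8AAAPAICA/h2AcAPwAAAfAPAAfh6AYAOAAAA+AIAeP48AYAAH4AA+AAA/D//gYDgP+AB8AQB+A//wYDoH+AD8A8D4AP/8QDoH8wH4AcDgAP//4DgB0wP4B8AAAC//4DABAw/4B8AAAA//4AAABn/4D/AAAAD/wAAABH/gD/AAAAB/AAAAAP8AHwAAAGA+AA="/>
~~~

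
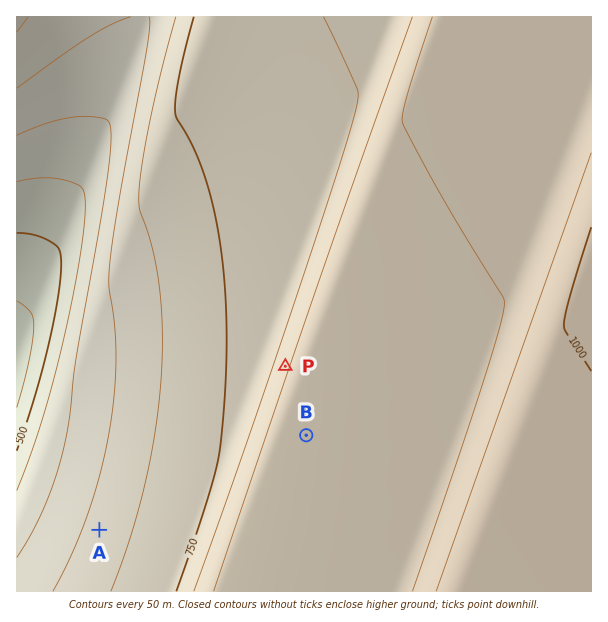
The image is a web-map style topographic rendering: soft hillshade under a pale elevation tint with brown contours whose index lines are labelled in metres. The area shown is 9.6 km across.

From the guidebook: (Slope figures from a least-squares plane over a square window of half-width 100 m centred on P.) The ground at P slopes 10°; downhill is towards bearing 289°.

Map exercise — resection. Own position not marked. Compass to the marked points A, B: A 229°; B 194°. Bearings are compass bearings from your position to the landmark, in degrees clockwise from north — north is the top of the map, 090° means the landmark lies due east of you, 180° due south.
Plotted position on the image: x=333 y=326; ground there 880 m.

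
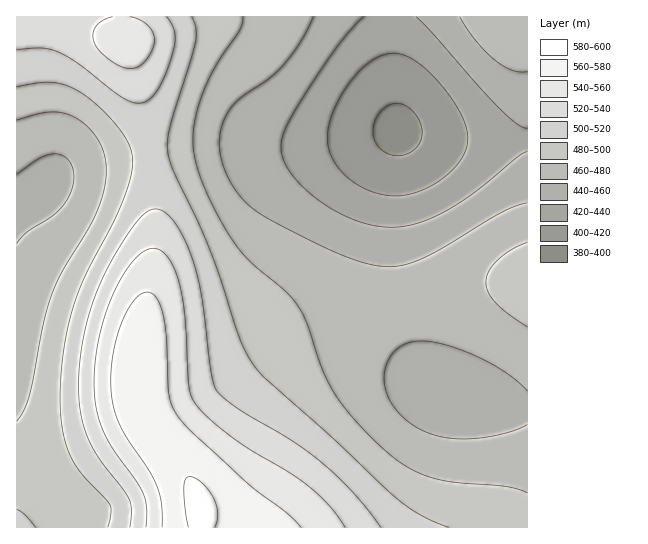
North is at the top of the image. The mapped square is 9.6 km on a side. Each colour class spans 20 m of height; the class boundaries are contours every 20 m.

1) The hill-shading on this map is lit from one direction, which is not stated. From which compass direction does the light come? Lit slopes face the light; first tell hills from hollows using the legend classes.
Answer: NW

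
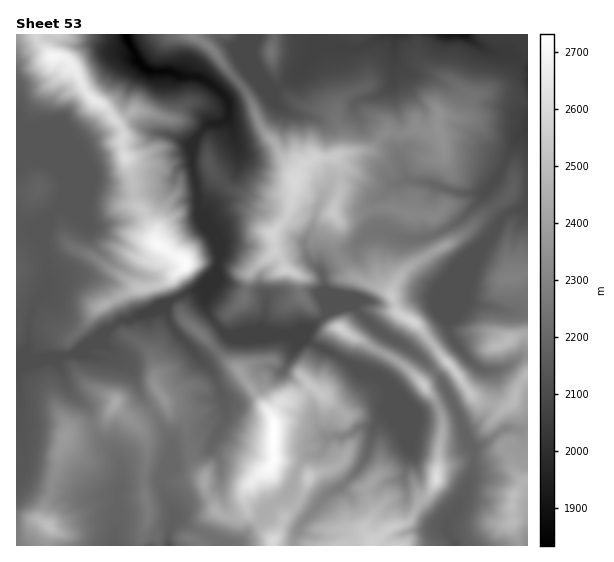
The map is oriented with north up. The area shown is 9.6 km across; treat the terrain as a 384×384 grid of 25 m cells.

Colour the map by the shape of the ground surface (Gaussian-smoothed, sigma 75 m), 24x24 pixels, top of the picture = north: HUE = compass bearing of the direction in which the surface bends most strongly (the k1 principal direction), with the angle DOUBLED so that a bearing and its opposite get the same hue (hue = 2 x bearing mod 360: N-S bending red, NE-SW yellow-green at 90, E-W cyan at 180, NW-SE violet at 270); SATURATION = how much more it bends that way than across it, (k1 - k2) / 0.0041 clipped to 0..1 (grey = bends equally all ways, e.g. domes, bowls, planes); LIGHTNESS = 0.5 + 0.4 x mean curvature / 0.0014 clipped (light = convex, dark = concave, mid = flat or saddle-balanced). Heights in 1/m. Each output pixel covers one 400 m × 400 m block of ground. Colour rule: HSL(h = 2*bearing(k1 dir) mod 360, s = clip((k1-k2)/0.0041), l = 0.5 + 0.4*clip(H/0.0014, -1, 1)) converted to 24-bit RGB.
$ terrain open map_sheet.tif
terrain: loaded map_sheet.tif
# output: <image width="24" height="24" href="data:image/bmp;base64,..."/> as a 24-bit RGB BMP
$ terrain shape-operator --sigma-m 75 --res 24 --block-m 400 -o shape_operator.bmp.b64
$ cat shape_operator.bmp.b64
<image width="24" height="24" href="data:image/bmp;base64,Qk32BgAAAAAAADYAAAAoAAAAGAAAABgAAAABABgAAAAAAMAGAAATCwAAEwsAAAAAAAAAAAAAgSxxyOByUdSaVFKHYV9+sX6lfr2qNYOstkZMaTsuK08lXtV/5odzHlGYmITHinaqiK+s1I5c29E/NjNpZk+VkESMwJRReMI6TXLZ4NecjFFxiGSHZ2h8dWOFucGFQ0djlUKuuMjq3oW7NIFa2pF+FHVcSYVhe3Worn9xWbJJ+IO9J2BGQW9rS3yau3ij0G91NVJR05pvdWxgdndnY3N8aKGRr2RZb1qFhcxPD1OO7rjCpn1NHnA44oB2EjshJoBJxch0irxoNiGY/8jRHHFpOllxXaqf2YOJSVhryZVxj3xyfZOOZG2Ge5dlhqBXUVl9m+WtNhSBc6948tHjdtDMRtnpy4XmFMNmKMyf0KCVDyRc++nQaE/LJTlgeX9JfcRsVlx6u1+GvrCUa4yOcVNpe4BkjrFyUmF8bKdPLzNwUmWHwYZh39+UMlVgPnxg8MvQDlRrvKReHhkz+POLhDt9QR5dk8yJdJucY2F5SoeM3Nq+gjuem19Uk8WomlGcWZhWjJZ1PGVwS1uCw6B269e7R1B3dTdEo9YeIIJxj1NXTFRzveBMyh3UmyyDbOAbZ3UtX198bsWfpo5XXydc8u3ZQoq4qix6iMSpcJSHT05/GyEywvLQ5YqpZzuEd8h9mdzRkDy/a2R4XClGgP9ZLwEypO+cbWzieGrQZ2uNfalyeDd7kNfKhMlnaRRtzea0aV+TkY+5aCB0Z9eHI8hEsS1r+X/czObnbUuHgkZsYC5JRWPlovT/VQC4qfjiQihw5ZKzaX9if39TQq1AfWdRemRVQDpertCJhoSpXCtFJ3DI2fLyynvYCGl+5equnEk9MggNUywfdu/6fP/CRQApzP/gMwAVSVwRJ5YNZnKOkG2h04l1MGs4ileVg7+/m7GDby5J16wzNOOBSUgfYmUri0QqYWwahwImrfLLzPr/bgEILgUHzP/YLgUnW3HK5tnyioTtZneOfZCKfkyG73h4EVYSOWIZlJBLnibjoejItQ+DiZxVRYJqpoxgLV0yKf/V+/TQMgEf3Ea7zP/wgyOjLT15XMWcirdBj3Asb4xxcH55Q1iDvMzn+tD74F63NWAVFnYATC8cRmmM6bO3Lk5xpFhKmuRuUyA3LCIHNgoL2P/Ja28nSyhMdn1+gEZson9LdIlhjZGCbXF9X3hnVVIrfJot4Fg1+Cne9tXbG3Q+Chww/ZyitB2tZN7mzP/uKAGFytHypsry3aSVxFd+OGFJXXpxRll8xKqujYanj4GCe1+DnFqocKvWoyi80W/PiK7BxfHj3dnyAA8/T5JN8ZPCoumWUhMxNo+LR6VCZp1fWZF434Hb+cHzKXlHNWlbk6lplYeChH11XWmJgruJOz1ZaTychojP2ezbbMlcgihPQBxQTzp3vOat3Z9zIylYnlxZXMk8NWpAdlxHYGcuNXEU/4/lQk/NMoNojKJ0iXdyY4Nthn1rVzx0w0I+TtQ2fspq3JZ+HRE1ZU52SKOrlqRE44Z6UluscY7Zfs6AUkmVcXmpkZ2zsJrKObd1i0TKaEKrX4BKi3qXg5iadHd/QFd0nFVpz9yGZINO3ah2Kg1NYqCDRJOnkGuyzaiRuqiPJnt4z5eJRG9rWoVviJ12foU9umkoN35KllaikWa4bYl1k290fnmAUENokUFbueOHnqx8TMdZPglrmtKkM0hjZT1kzsqYxIyWUWJ6uMF0VWiTXnyEiERRmVSEn8apfHOTPm9yvmdnf399f359f3l+USxjkdeOn+6ouJnhrT6pF1Gaspd7PiZNfUg+ke26tLfYfH7g4L7nv3XZcUyDW4BqoJV4oaiEf2t2Yot4UImKgXp1e31tbz1XTi4sl/Z+yGouLhsF61kaFJxuimg5SRxbzv3XPXGTo4tJYCsmhY9Abz9NppDImX29fKe1nW18mHqcc56VV2BzjERohVA2KR1M1fXntPzsyJDwnbfw24XeyGfXMlrFJimJtviEWy88pqVHgqiUipVXS6pscFONrWuoyYqNh26oqoN8jl5pZnCITCNY1o+EWsrXsP/Fh0qIW6NGajtVcXxMr1s5LgUZtf/CcSpRVKFgXXVof5B3qHiiuoJ7QmtnT3pbqpdYr2qNjI62t5DBZnGgMCGK0+jc1PfqXGSTUTAwShggc0AVT1cdRx8jvfrJWCuhsDx7VMJvZHt2doJranhmn5Z1d12CbIpvZaaBnJhndnBehGNapnJkJGDAhO5SyqAjbStETpdvSBFw067NxHzck+7pXetLS098QcXFyF9ibG5+f4F1iH5sb41iWXmFiKWHXaqIgp81rzigp3lxlXyA"/>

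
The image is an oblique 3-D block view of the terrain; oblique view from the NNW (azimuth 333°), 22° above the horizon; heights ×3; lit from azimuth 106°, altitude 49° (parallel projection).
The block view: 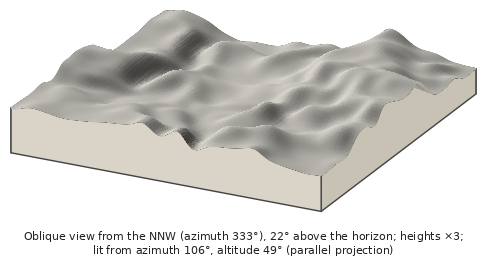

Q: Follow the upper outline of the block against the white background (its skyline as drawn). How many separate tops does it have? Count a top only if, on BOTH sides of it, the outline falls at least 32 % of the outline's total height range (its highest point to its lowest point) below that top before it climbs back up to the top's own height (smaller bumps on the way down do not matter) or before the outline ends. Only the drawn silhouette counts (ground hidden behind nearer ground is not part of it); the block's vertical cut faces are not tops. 1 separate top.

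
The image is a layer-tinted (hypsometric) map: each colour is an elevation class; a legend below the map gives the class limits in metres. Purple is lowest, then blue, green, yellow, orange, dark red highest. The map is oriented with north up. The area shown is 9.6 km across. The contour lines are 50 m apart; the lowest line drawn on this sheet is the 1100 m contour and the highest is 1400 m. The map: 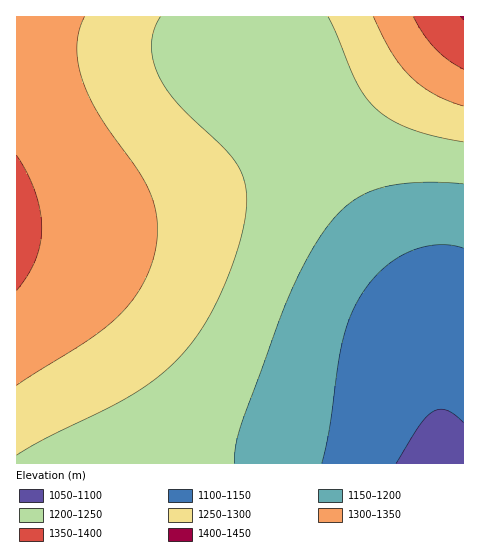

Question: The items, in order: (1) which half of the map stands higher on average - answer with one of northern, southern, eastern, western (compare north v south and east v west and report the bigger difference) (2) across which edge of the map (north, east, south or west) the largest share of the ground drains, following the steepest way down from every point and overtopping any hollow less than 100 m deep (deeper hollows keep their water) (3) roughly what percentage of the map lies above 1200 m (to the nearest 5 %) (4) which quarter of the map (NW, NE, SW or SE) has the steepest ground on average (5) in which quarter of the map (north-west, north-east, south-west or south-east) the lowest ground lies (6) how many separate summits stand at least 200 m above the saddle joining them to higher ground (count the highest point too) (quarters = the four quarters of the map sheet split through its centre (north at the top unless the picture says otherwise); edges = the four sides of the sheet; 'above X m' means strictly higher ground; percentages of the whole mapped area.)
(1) The western half stands higher on average than the eastern half.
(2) Most of the ground drains across the southern edge.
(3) Roughly 75 % of the ground is higher than 1200 m.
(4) Slopes are steepest in the north-east quarter.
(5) Look to the south-east quarter for the lowest ground.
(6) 1 summit rises at least 200 m above its surroundings.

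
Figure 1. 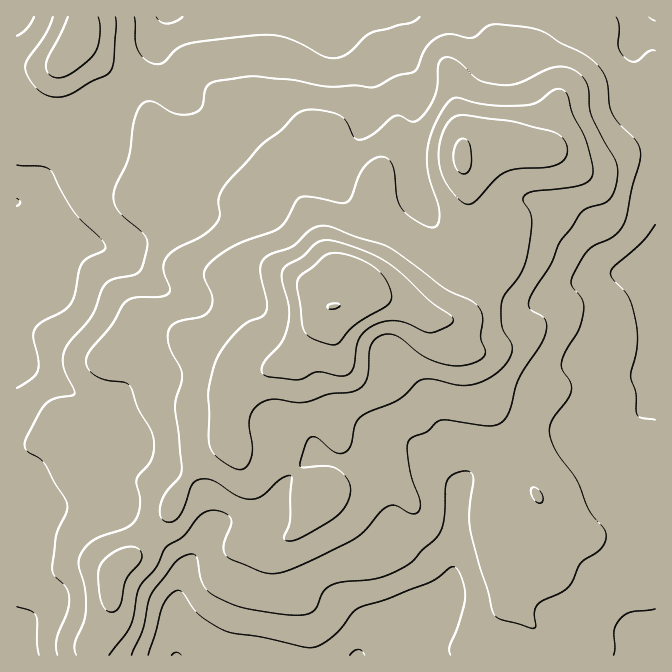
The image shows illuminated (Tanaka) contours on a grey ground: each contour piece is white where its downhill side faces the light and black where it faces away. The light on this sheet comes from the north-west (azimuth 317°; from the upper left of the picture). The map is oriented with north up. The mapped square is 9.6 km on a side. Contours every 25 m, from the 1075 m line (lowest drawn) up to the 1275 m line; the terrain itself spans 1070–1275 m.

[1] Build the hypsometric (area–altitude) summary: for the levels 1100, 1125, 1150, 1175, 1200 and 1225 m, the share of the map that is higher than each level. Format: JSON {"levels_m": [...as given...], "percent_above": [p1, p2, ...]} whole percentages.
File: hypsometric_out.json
{"levels_m": [1100, 1125, 1150, 1175, 1200, 1225], "percent_above": [90, 66, 40, 23, 9, 4]}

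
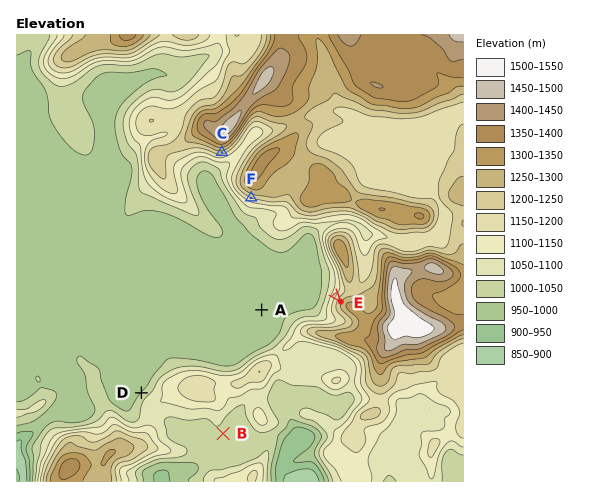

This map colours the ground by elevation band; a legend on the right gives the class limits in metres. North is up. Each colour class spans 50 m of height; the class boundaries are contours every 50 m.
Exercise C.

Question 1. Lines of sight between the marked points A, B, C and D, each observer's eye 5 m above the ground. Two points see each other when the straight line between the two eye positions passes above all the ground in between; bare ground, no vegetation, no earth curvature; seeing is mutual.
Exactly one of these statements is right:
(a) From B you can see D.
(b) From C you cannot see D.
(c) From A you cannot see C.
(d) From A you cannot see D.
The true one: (d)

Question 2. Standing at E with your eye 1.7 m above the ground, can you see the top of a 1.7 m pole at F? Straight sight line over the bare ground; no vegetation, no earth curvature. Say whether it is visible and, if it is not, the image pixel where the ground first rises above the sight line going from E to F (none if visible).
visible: true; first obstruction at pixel None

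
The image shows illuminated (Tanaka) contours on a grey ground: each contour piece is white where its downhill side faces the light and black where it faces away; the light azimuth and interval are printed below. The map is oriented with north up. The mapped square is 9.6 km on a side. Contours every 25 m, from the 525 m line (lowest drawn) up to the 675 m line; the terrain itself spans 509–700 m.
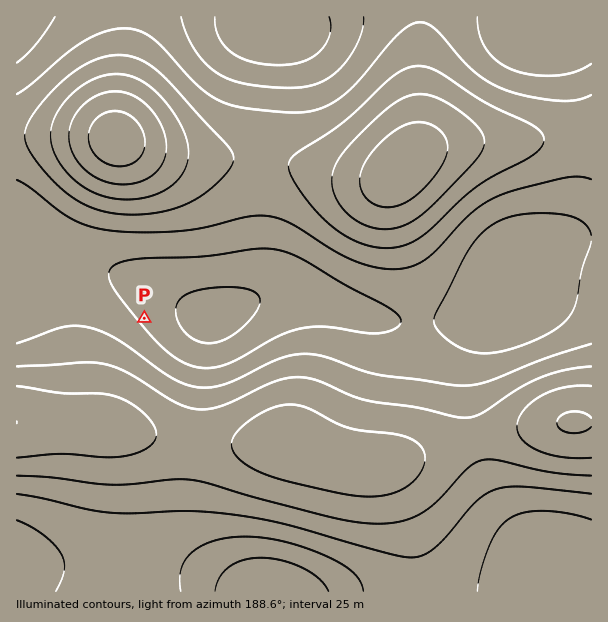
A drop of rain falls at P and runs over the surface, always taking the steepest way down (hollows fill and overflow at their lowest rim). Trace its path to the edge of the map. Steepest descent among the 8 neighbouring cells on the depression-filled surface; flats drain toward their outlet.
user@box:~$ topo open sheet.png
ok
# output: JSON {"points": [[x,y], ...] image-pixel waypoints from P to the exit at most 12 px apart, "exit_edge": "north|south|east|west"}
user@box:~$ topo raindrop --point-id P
{"points": [[144, 318], [132, 330], [120, 342], [113, 354], [113, 366], [113, 378], [113, 390], [113, 402], [113, 414], [105, 423], [93, 423], [81, 425], [69, 425], [57, 425], [45, 425], [33, 425], [21, 425], [17, 425]], "exit_edge": "west"}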